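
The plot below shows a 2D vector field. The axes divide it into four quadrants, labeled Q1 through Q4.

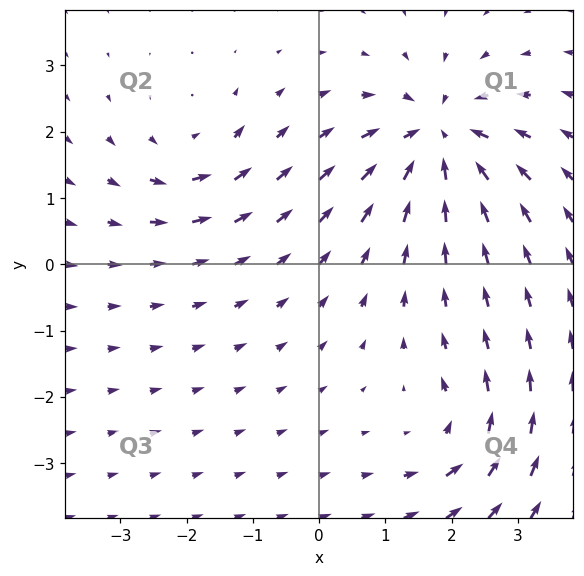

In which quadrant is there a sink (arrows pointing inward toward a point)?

The sink sits at approximately (1.8, 1.9), which lies in quadrant Q1. The divergence there is about -6, negative as expected for a sink.

Q1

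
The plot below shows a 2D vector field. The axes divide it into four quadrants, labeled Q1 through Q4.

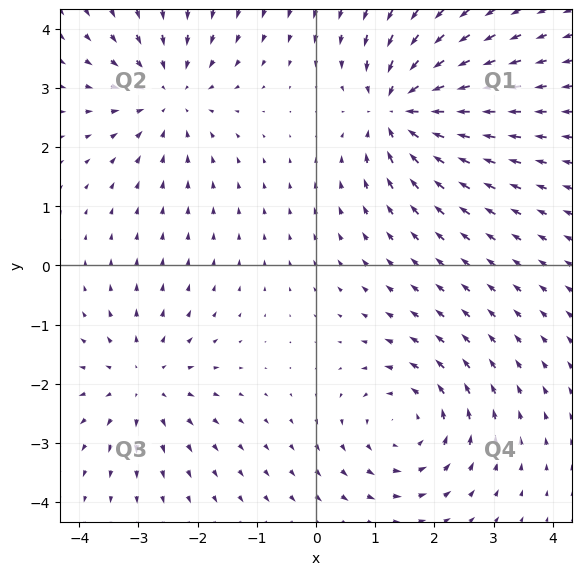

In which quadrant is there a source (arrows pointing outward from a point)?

The source sits at approximately (-2.9, -2.0), which lies in quadrant Q3. The divergence there is about +4, positive as expected for a source.

Q3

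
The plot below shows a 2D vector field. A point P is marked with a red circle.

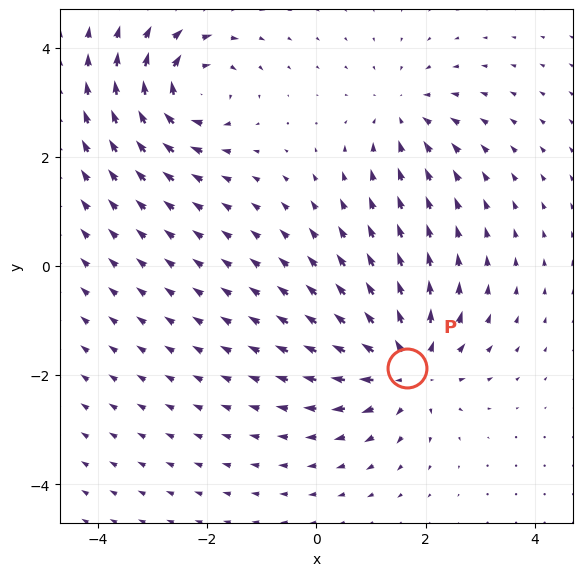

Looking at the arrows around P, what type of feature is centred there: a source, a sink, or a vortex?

At P (1.7, -1.9) the arrows spread outward. Divergence about +5, curl ≈0 — positive divergence with near-zero curl is a source.

source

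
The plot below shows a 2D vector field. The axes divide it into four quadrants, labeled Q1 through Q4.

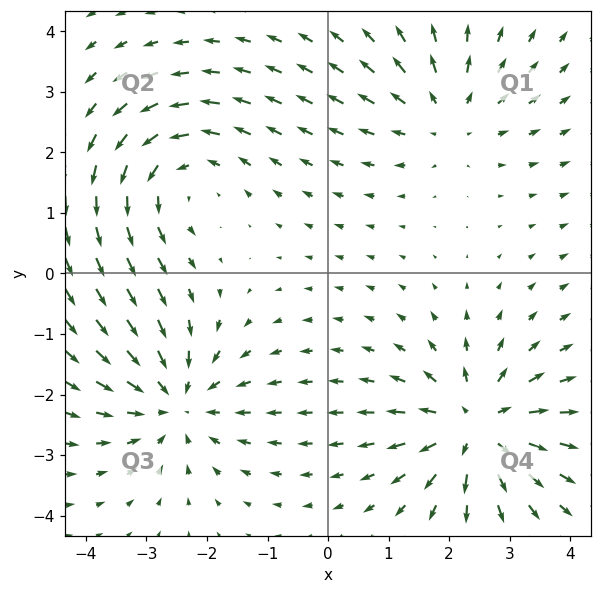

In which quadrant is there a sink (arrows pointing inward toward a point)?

The sink sits at approximately (-2.5, -2.1), which lies in quadrant Q3. The divergence there is about -4, negative as expected for a sink.

Q3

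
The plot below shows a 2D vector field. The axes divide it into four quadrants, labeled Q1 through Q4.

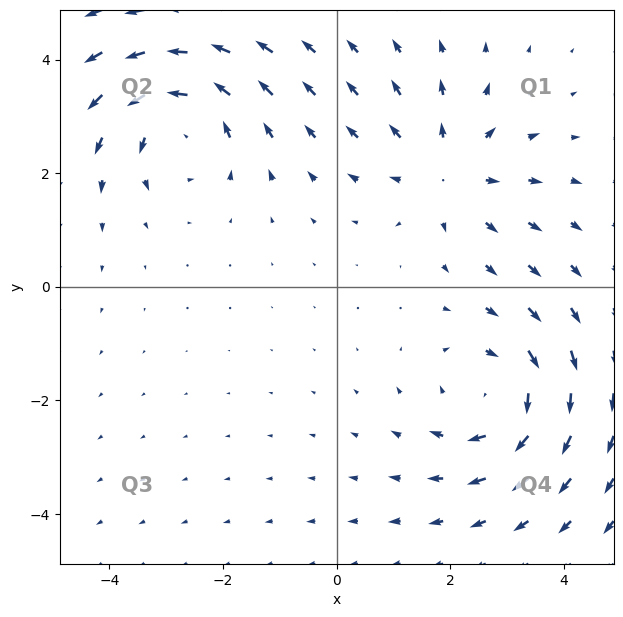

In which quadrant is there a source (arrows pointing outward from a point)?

Q1

The source sits at approximately (2.0, 2.0), which lies in quadrant Q1. The divergence there is about +4, positive as expected for a source.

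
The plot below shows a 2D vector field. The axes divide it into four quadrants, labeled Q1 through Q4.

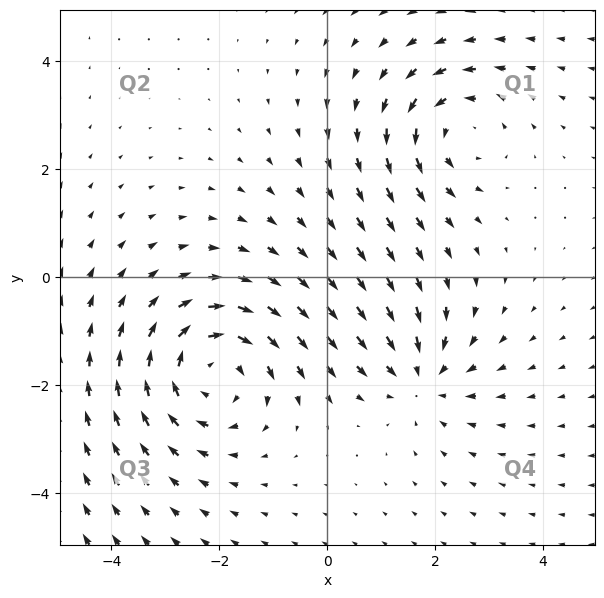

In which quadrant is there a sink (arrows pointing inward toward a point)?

The sink sits at approximately (1.8, -1.8), which lies in quadrant Q4. The divergence there is about -3, negative as expected for a sink.

Q4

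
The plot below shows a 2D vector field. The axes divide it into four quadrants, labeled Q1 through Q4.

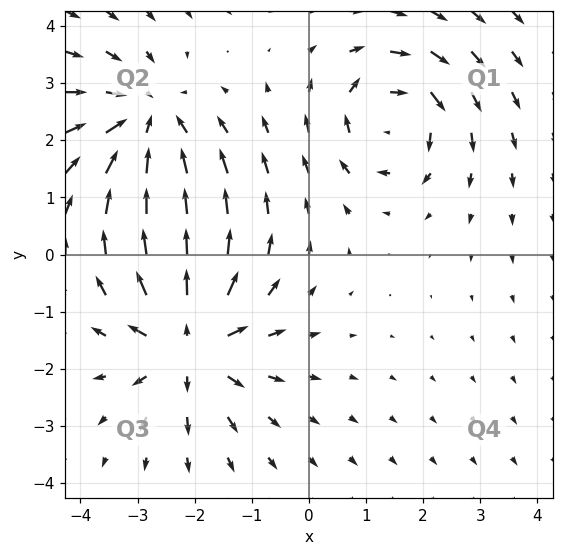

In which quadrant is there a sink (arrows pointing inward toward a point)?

The sink sits at approximately (-2.8, 2.3), which lies in quadrant Q2. The divergence there is about -3, negative as expected for a sink.

Q2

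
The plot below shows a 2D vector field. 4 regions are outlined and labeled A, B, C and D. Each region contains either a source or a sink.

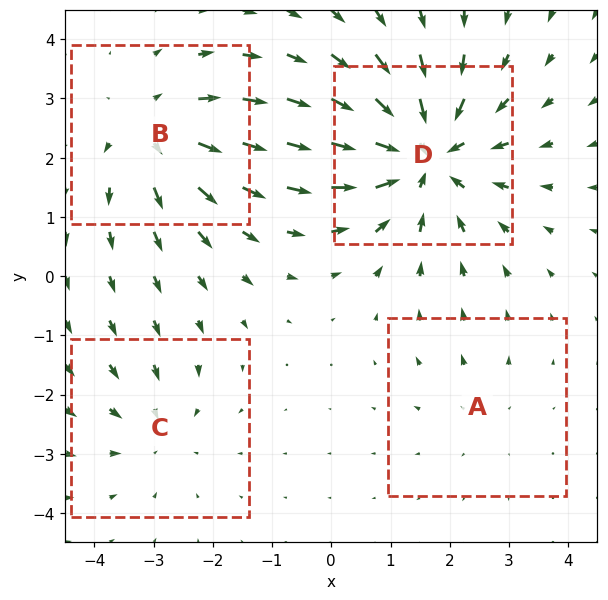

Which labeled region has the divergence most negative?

Divergence at each region's feature centre — A: about +2, B: about +4, C: about -3, D: about -6. Region D is most negative.

D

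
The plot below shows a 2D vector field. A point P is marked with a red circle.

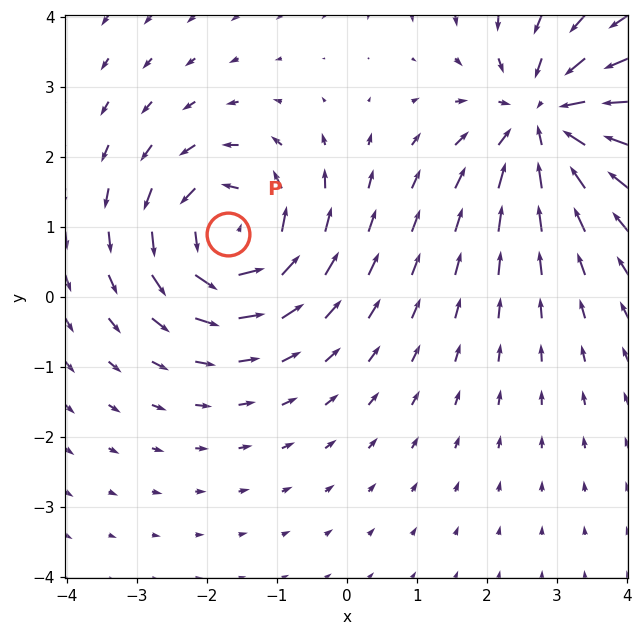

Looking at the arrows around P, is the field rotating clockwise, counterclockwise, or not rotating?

Near P at (-1.7, 0.9) the arrows circulate counterclockwise. The curl (z-component) there is about +5; positive curl means counterclockwise rotation.

counterclockwise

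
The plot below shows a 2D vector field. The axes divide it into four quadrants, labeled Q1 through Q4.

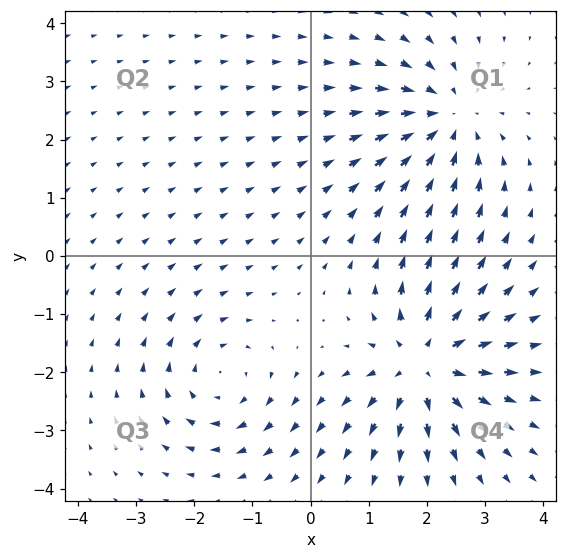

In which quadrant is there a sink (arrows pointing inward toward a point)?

Q1

The sink sits at approximately (2.4, 2.3), which lies in quadrant Q1. The divergence there is about -4, negative as expected for a sink.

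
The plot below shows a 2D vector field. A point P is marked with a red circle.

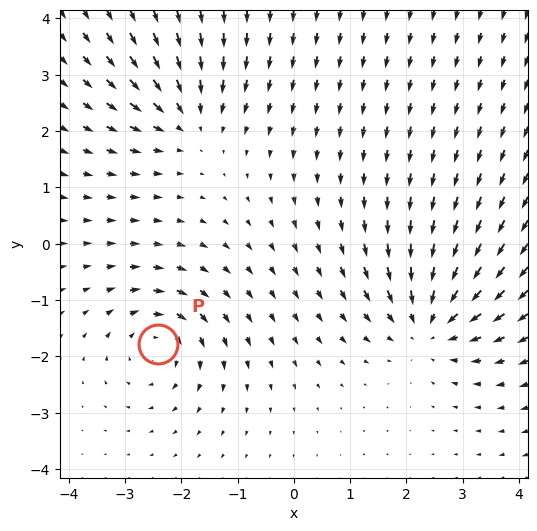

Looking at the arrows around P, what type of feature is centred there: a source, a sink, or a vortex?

vortex

At P (-2.4, -1.8) the arrows circulate clockwise. Divergence ≈0, curl about -4 — near-zero divergence with nonzero curl is a vortex.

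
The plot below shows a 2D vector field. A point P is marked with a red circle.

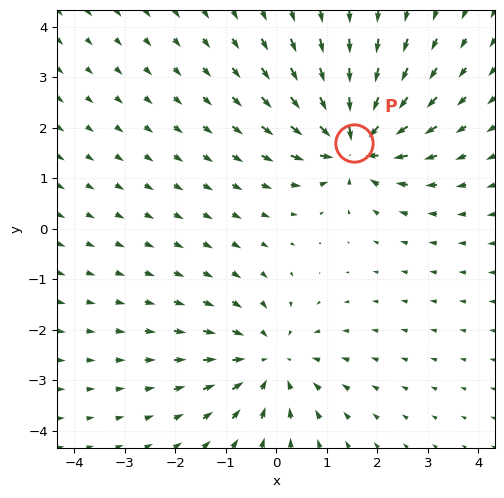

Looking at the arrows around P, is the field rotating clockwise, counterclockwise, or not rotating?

Near P at (1.5, 1.7) the arrows show no circulation. The curl there is ≈0.

not rotating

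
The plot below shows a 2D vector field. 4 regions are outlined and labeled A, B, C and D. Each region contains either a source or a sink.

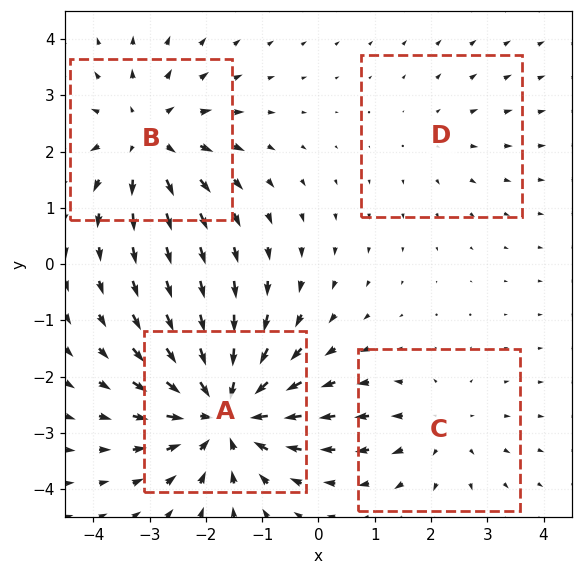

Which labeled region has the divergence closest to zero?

Divergence at each region's feature centre — A: about -6, B: about +4, C: about +3, D: about +2. Region D is closest to zero.

D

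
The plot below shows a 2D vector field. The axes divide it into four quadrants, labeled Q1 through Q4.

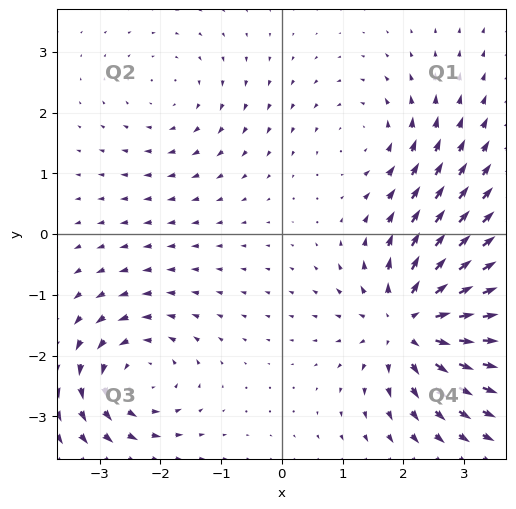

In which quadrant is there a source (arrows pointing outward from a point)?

Q4

The source sits at approximately (2.1, -1.5), which lies in quadrant Q4. The divergence there is about +6, positive as expected for a source.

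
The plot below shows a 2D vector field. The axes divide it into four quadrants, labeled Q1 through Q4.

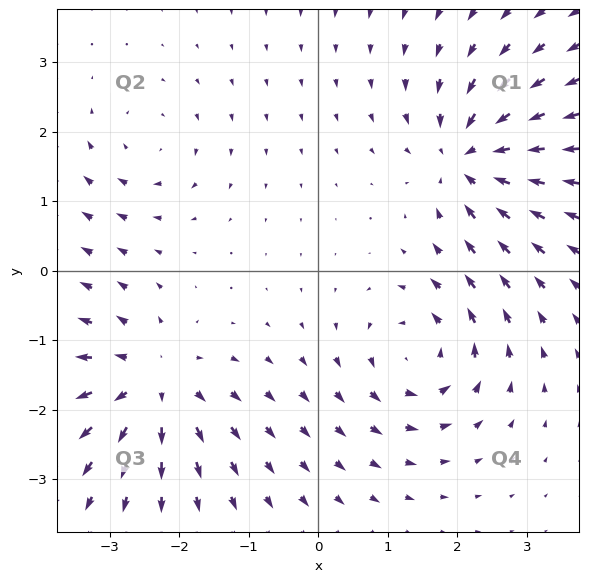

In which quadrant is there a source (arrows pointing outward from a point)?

The source sits at approximately (-2.4, -1.6), which lies in quadrant Q3. The divergence there is about +6, positive as expected for a source.

Q3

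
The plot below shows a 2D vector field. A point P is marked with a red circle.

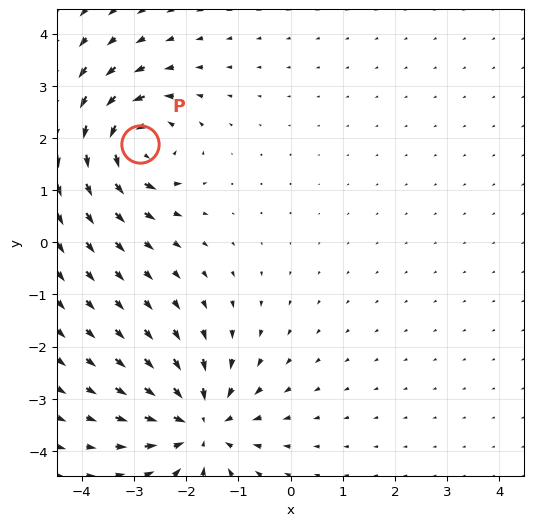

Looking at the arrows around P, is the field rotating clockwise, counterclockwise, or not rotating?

counterclockwise

Near P at (-2.9, 1.9) the arrows circulate counterclockwise. The curl (z-component) there is about +6; positive curl means counterclockwise rotation.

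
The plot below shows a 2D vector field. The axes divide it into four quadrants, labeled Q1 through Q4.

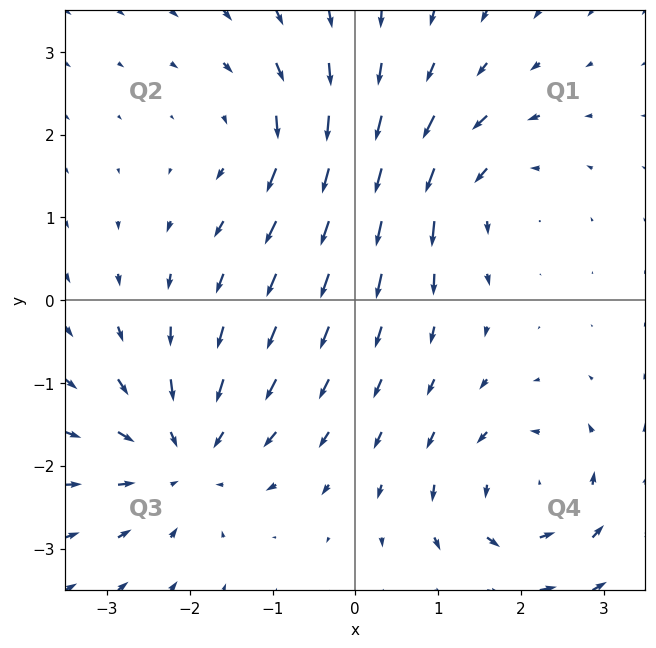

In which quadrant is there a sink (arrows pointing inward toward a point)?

Q3

The sink sits at approximately (-2.1, -1.9), which lies in quadrant Q3. The divergence there is about -4, negative as expected for a sink.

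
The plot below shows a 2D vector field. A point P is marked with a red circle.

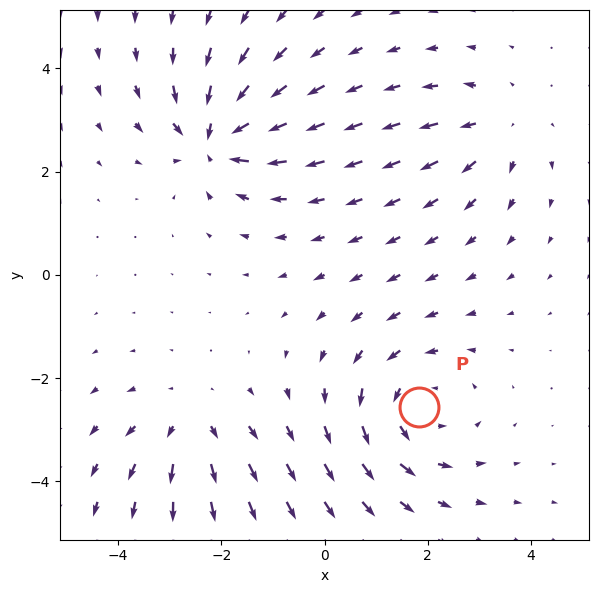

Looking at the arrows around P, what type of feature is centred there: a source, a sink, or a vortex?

vortex

At P (1.8, -2.6) the arrows circulate counterclockwise. Divergence ≈0, curl about +3 — near-zero divergence with nonzero curl is a vortex.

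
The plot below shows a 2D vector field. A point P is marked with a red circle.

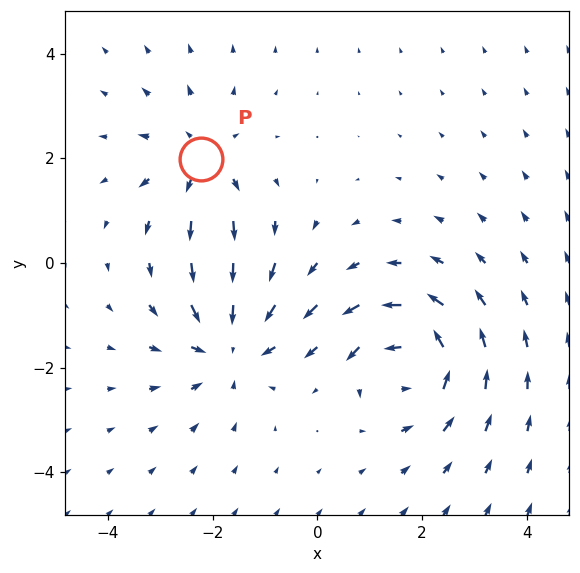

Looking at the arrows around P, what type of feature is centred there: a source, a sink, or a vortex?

At P (-2.2, 2.0) the arrows spread outward. Divergence about +3, curl ≈0 — positive divergence with near-zero curl is a source.

source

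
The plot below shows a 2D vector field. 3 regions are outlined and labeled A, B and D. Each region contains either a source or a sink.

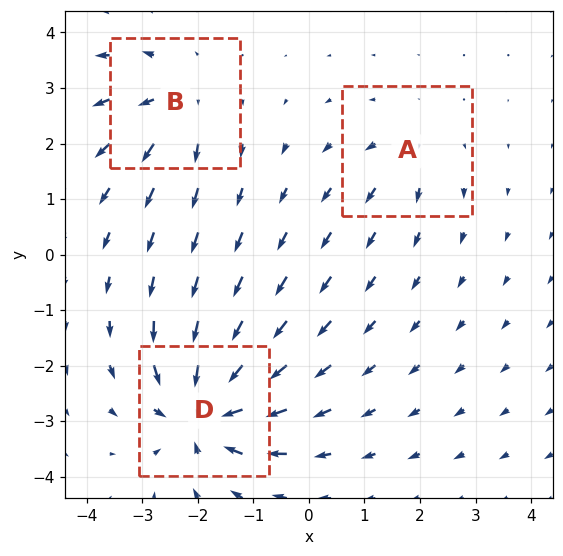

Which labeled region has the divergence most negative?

D

Divergence at each region's feature centre — A: about +2, B: about +4, D: about -6. Region D is most negative.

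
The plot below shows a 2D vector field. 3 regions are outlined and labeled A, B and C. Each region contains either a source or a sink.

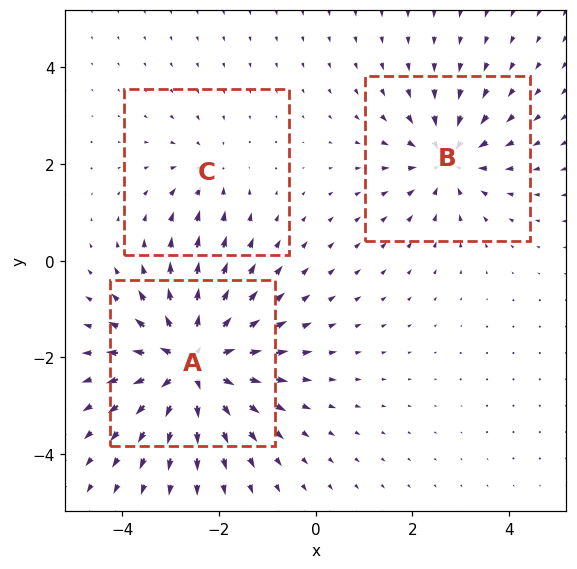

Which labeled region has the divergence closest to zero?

Divergence at each region's feature centre — A: about +6, B: about -3, C: about -2. Region C is closest to zero.

C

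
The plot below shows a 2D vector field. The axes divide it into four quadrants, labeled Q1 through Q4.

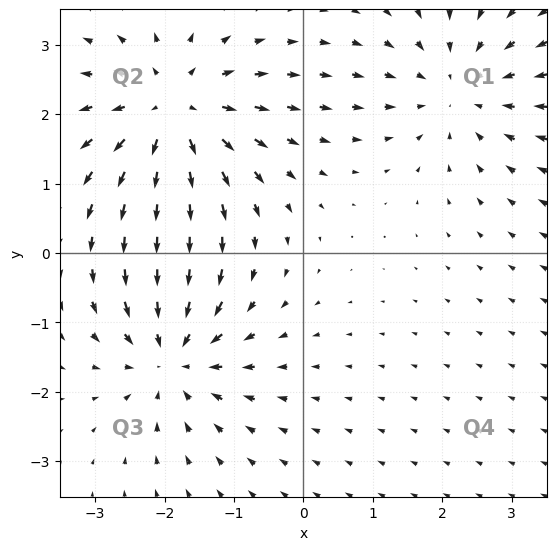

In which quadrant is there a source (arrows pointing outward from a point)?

The source sits at approximately (-1.9, 2.0), which lies in quadrant Q2. The divergence there is about +5, positive as expected for a source.

Q2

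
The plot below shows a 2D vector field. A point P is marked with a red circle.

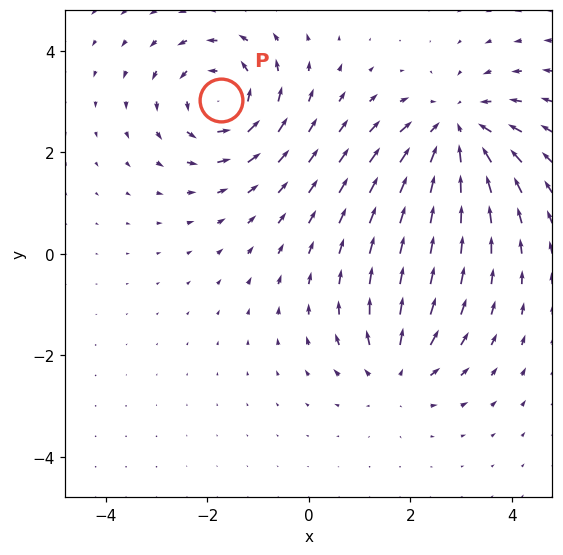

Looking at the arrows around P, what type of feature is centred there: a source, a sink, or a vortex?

At P (-1.7, 3.0) the arrows circulate counterclockwise. Divergence ≈0, curl about +5 — near-zero divergence with nonzero curl is a vortex.

vortex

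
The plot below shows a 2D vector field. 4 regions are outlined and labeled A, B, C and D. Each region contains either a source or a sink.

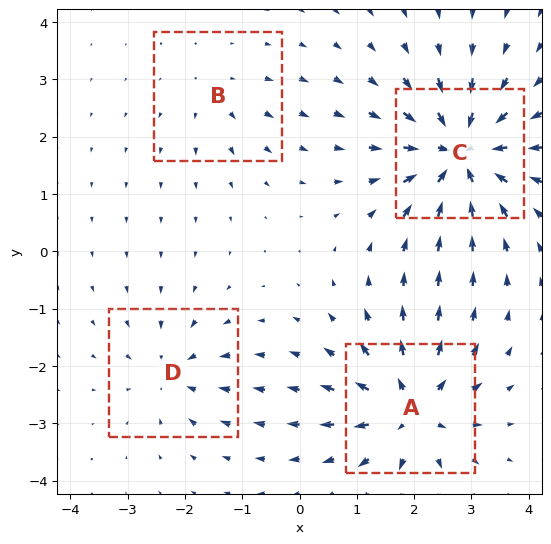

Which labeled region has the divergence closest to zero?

B

Divergence at each region's feature centre — A: about +6, B: about +2, C: about -8, D: about -4. Region B is closest to zero.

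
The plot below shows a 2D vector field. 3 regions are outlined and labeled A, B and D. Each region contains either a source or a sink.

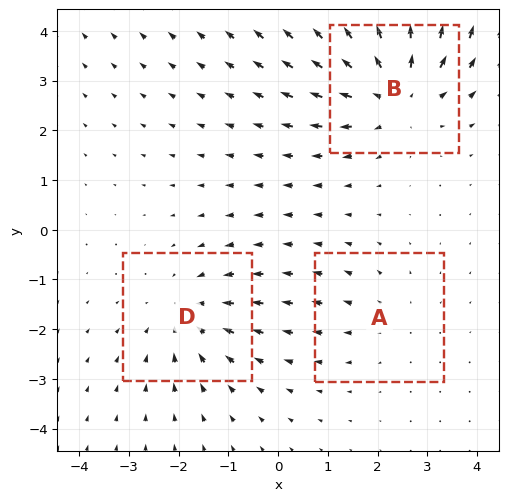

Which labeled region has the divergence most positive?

Divergence at each region's feature centre — A: about +2, B: about +4, D: about -3. Region B is most positive.

B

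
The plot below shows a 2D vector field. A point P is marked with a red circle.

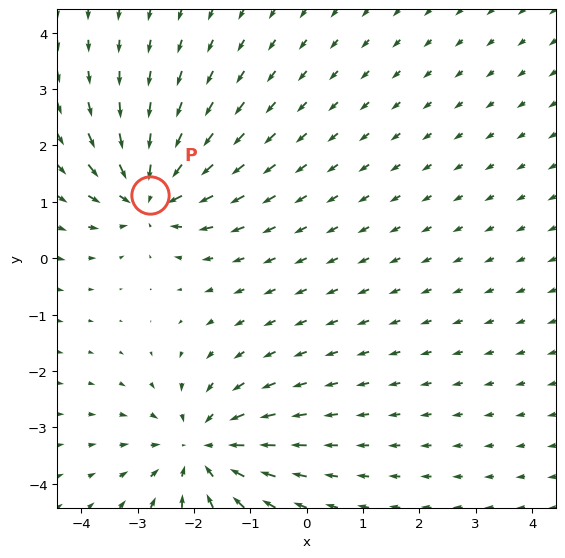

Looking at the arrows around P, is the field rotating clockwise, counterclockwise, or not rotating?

Near P at (-2.8, 1.1) the arrows show no circulation. The curl there is ≈0.

not rotating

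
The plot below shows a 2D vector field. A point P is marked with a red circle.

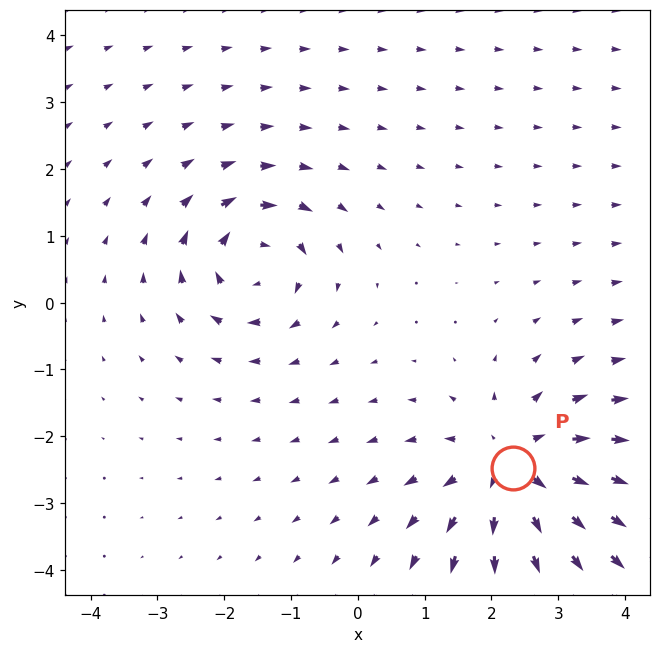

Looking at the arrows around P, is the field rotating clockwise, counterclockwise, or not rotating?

Near P at (2.3, -2.5) the arrows show no circulation. The curl there is ≈0.

not rotating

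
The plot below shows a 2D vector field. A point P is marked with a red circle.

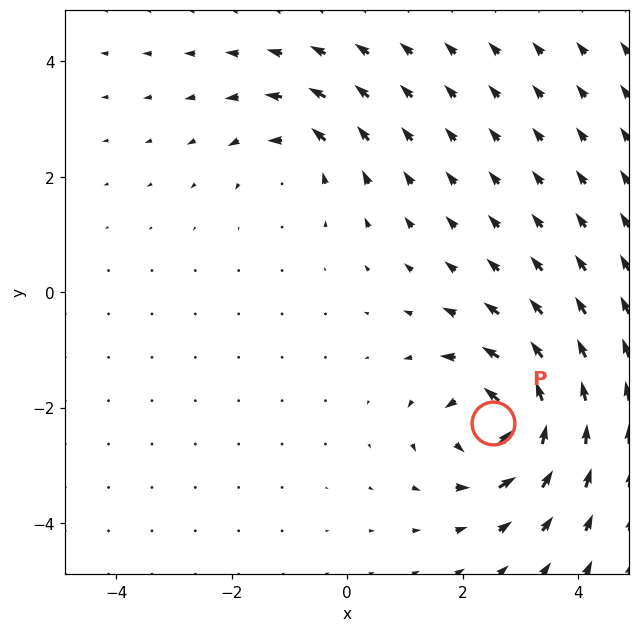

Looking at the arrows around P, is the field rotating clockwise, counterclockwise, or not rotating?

counterclockwise

Near P at (2.5, -2.3) the arrows circulate counterclockwise. The curl (z-component) there is about +7; positive curl means counterclockwise rotation.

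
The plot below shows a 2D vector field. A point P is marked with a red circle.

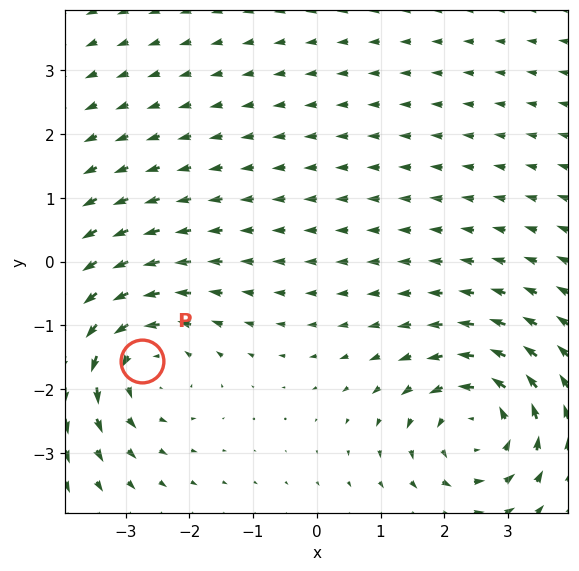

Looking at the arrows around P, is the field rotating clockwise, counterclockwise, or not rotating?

Near P at (-2.7, -1.6) the arrows circulate counterclockwise. The curl (z-component) there is about +5; positive curl means counterclockwise rotation.

counterclockwise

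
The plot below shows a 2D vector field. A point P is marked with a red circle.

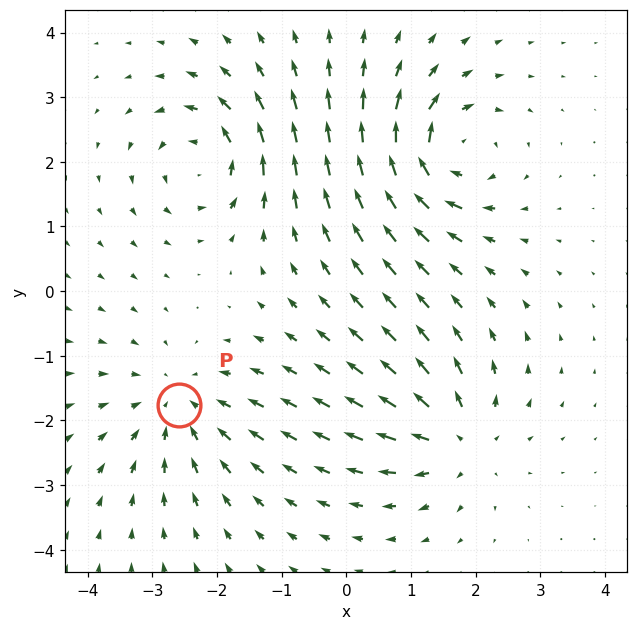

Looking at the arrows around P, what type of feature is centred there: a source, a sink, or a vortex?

sink

At P (-2.6, -1.8) the arrows converge inward. Divergence about -4, curl ≈0 — negative divergence with near-zero curl is a sink.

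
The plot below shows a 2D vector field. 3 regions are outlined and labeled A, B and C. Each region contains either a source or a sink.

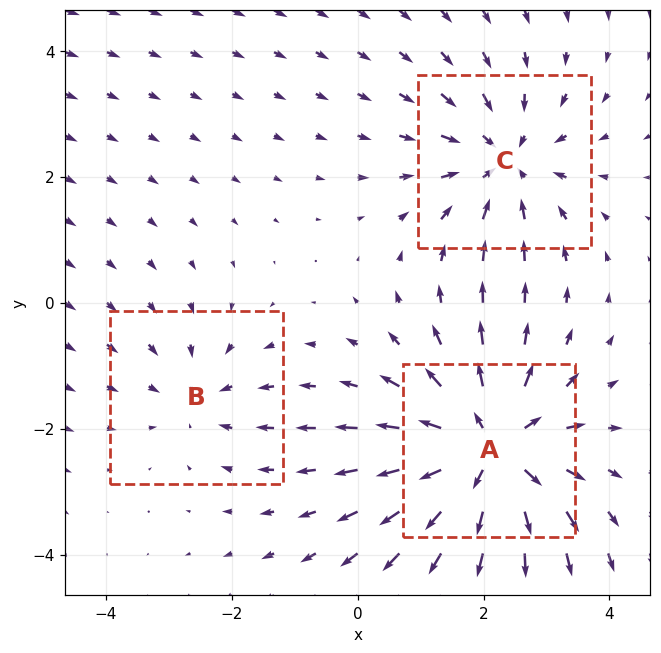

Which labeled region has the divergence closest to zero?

Divergence at each region's feature centre — A: about +5, B: about -2, C: about -3. Region B is closest to zero.

B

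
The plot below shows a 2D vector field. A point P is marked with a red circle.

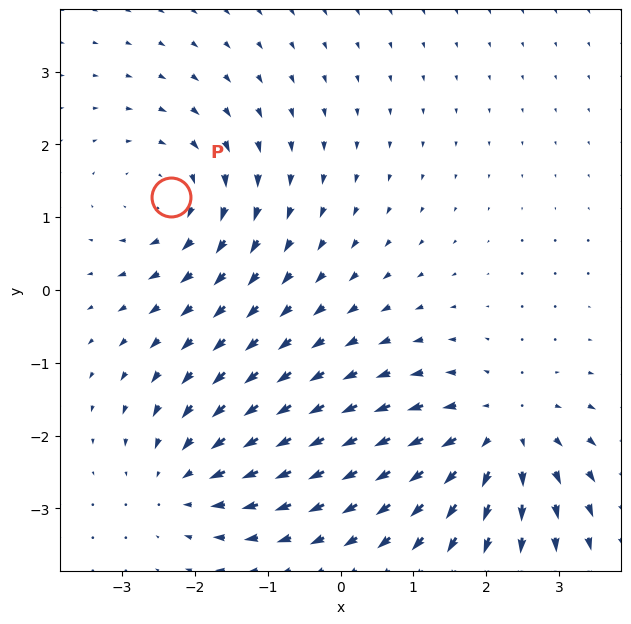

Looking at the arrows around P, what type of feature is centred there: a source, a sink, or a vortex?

vortex

At P (-2.3, 1.3) the arrows circulate clockwise. Divergence ≈0, curl about -3 — near-zero divergence with nonzero curl is a vortex.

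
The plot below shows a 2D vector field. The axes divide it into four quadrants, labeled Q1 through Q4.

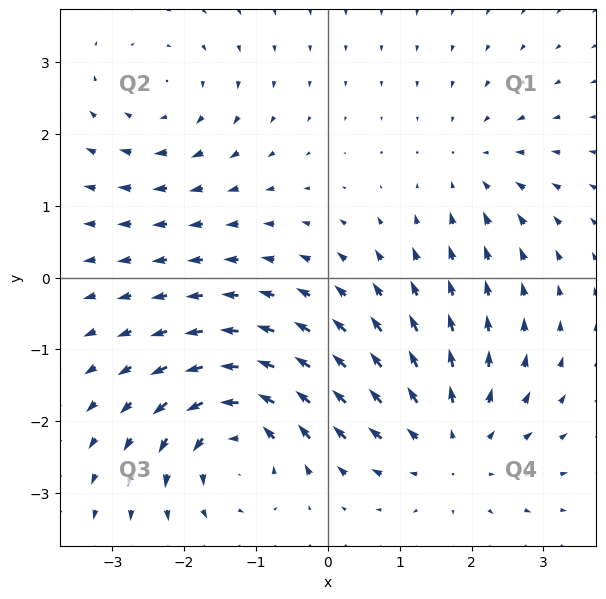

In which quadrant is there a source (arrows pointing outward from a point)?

The source sits at approximately (1.7, -2.3), which lies in quadrant Q4. The divergence there is about +4, positive as expected for a source.

Q4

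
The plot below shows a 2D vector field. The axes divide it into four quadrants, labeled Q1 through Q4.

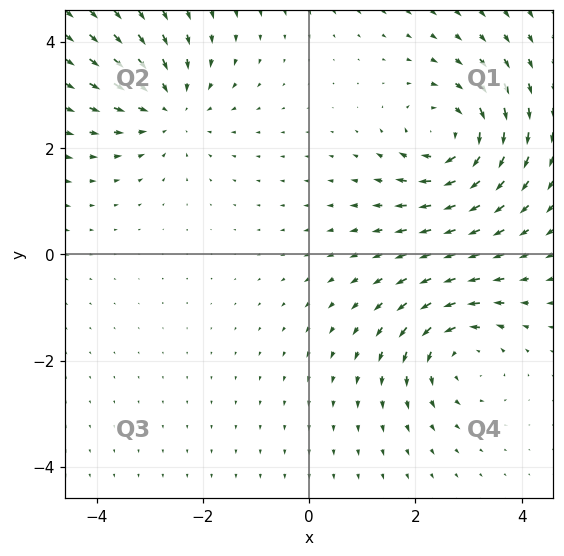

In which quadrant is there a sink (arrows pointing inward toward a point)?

The sink sits at approximately (-2.6, 2.8), which lies in quadrant Q2. The divergence there is about -3, negative as expected for a sink.

Q2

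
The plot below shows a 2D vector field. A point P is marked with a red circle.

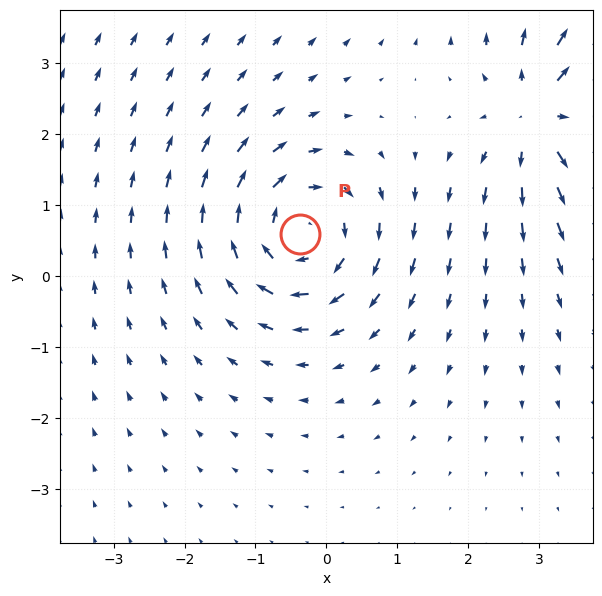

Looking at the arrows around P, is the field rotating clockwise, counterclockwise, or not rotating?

Near P at (-0.4, 0.6) the arrows circulate clockwise. The curl (z-component) there is about -5; negative curl means clockwise rotation.

clockwise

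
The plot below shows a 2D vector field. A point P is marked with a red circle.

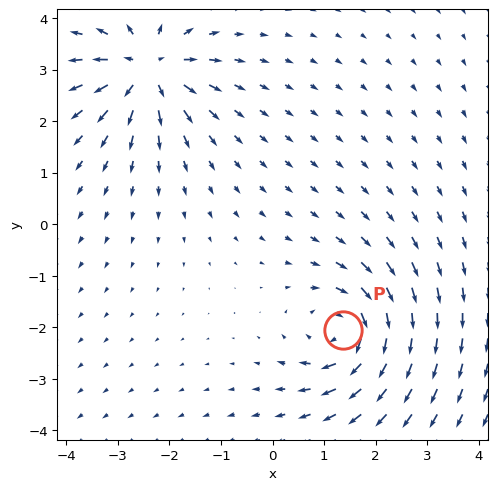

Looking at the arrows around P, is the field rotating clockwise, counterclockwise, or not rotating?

Near P at (1.4, -2.0) the arrows circulate clockwise. The curl (z-component) there is about -5; negative curl means clockwise rotation.

clockwise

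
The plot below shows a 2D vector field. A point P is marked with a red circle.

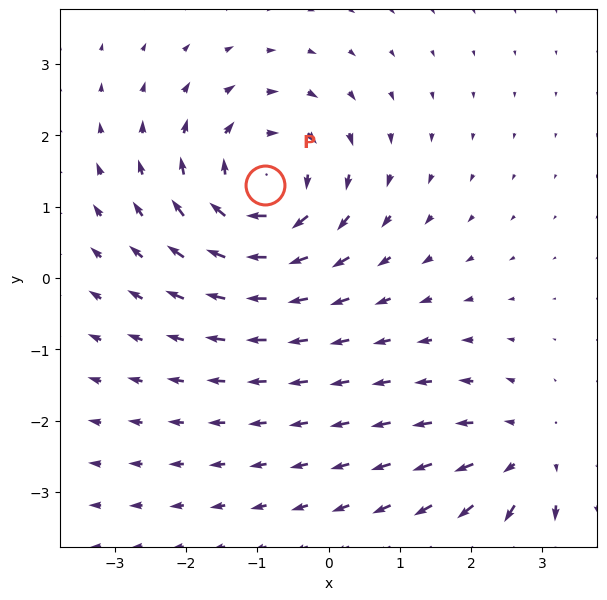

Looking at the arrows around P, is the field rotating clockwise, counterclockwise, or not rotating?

clockwise

Near P at (-0.9, 1.3) the arrows circulate clockwise. The curl (z-component) there is about -5; negative curl means clockwise rotation.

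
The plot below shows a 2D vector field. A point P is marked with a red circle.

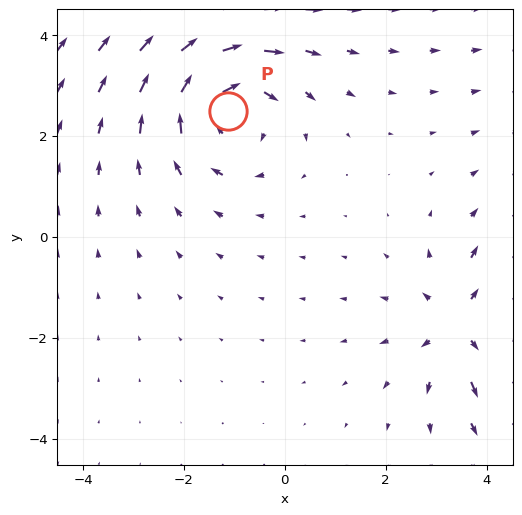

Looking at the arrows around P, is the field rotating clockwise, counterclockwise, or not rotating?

Near P at (-1.1, 2.5) the arrows circulate clockwise. The curl (z-component) there is about -4; negative curl means clockwise rotation.

clockwise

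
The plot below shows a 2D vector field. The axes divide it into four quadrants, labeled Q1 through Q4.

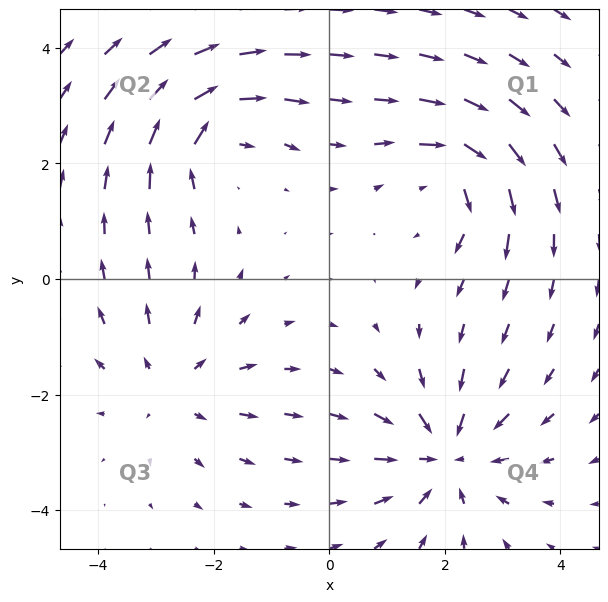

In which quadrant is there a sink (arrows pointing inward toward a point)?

Q4

The sink sits at approximately (2.0, -3.0), which lies in quadrant Q4. The divergence there is about -4, negative as expected for a sink.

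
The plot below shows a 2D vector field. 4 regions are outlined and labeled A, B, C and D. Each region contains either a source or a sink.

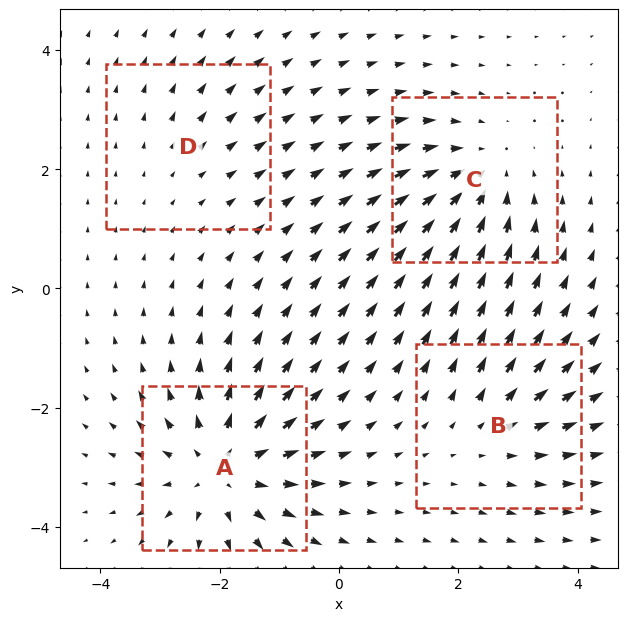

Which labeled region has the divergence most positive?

Divergence at each region's feature centre — A: about +6, B: about +3, C: about -4, D: about +2. Region A is most positive.

A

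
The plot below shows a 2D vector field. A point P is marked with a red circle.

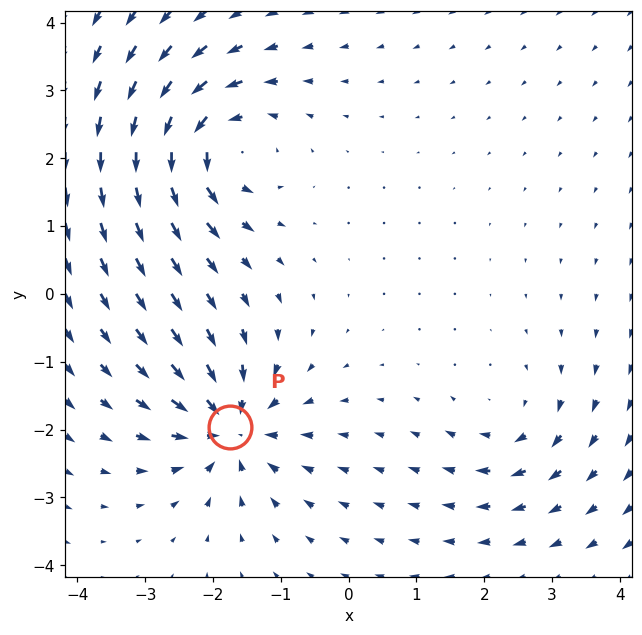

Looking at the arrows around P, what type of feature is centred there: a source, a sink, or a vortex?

sink

At P (-1.7, -2.0) the arrows converge inward. Divergence about -6, curl ≈0 — negative divergence with near-zero curl is a sink.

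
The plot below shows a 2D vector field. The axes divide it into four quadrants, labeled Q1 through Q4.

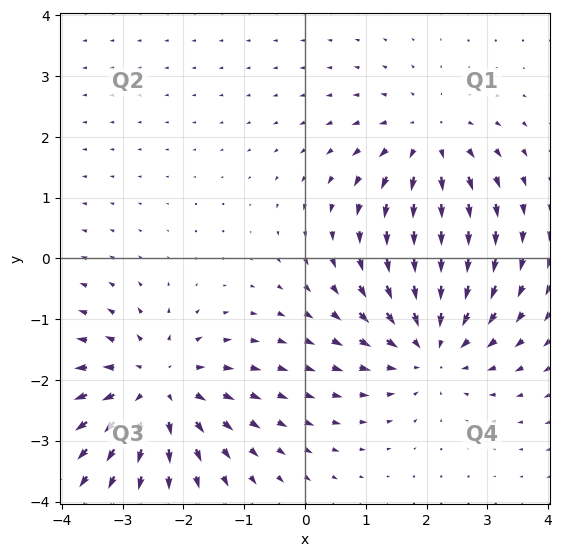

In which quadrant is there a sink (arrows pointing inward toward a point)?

Q4

The sink sits at approximately (2.1, -1.4), which lies in quadrant Q4. The divergence there is about -4, negative as expected for a sink.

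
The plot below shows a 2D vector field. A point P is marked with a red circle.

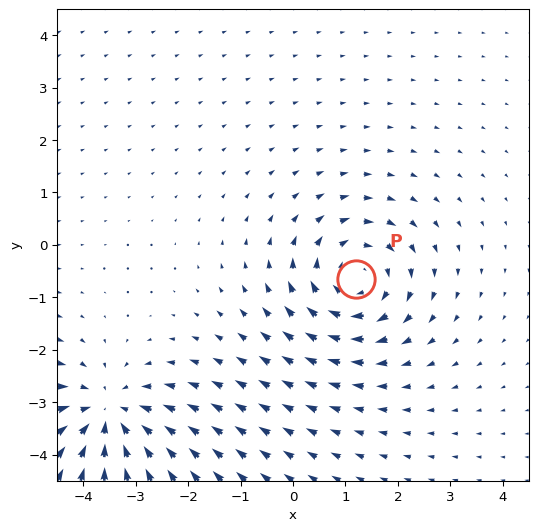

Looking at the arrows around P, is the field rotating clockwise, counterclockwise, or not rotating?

Near P at (1.2, -0.7) the arrows circulate clockwise. The curl (z-component) there is about -3; negative curl means clockwise rotation.

clockwise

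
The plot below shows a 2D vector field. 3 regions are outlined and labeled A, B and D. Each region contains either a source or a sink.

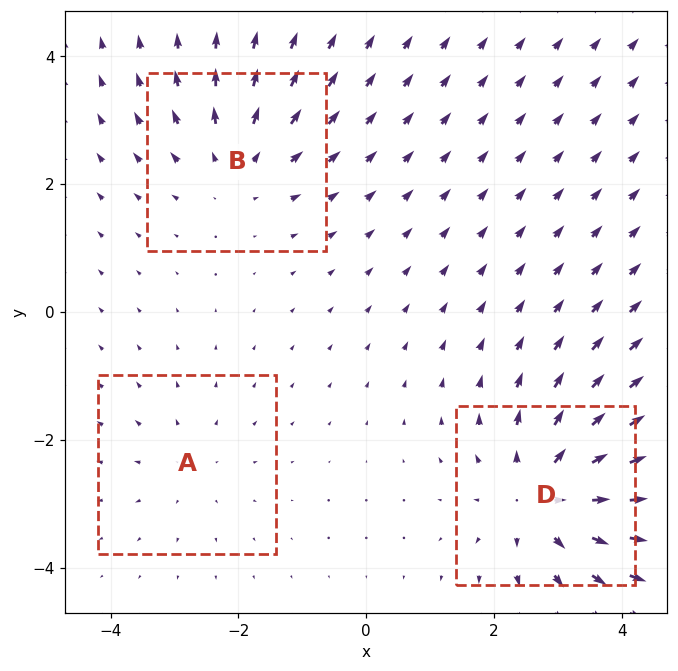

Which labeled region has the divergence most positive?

Divergence at each region's feature centre — A: about +2, B: about +3, D: about +5. Region D is most positive.

D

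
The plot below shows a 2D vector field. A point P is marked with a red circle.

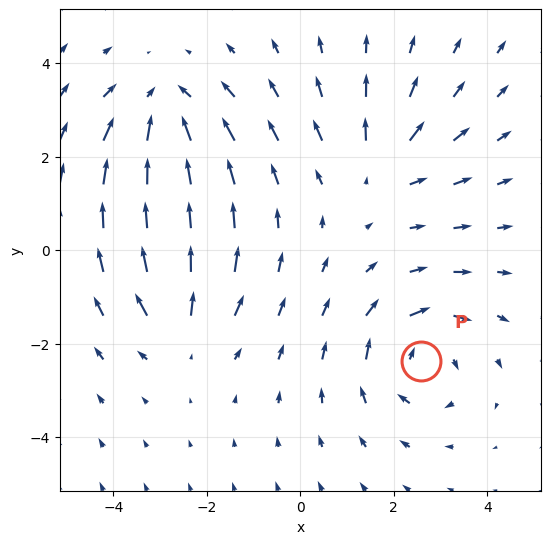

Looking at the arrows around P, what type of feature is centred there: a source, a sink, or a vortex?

vortex

At P (2.6, -2.4) the arrows circulate clockwise. Divergence ≈0, curl about -4 — near-zero divergence with nonzero curl is a vortex.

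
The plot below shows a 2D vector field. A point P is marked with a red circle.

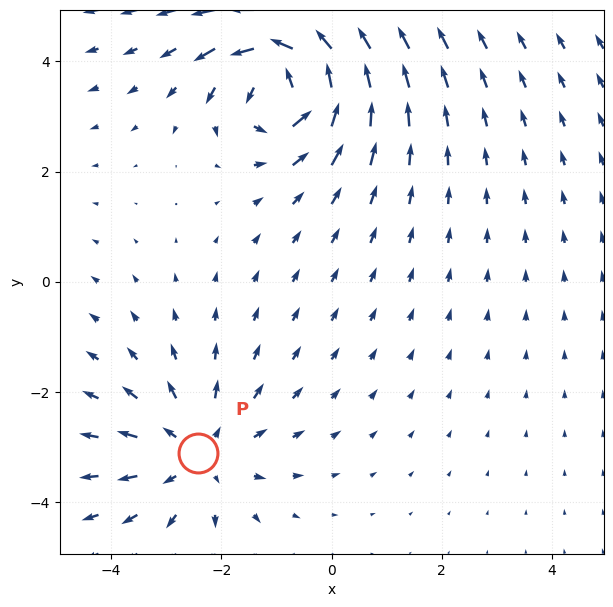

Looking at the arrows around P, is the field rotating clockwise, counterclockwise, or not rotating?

not rotating

Near P at (-2.4, -3.1) the arrows show no circulation. The curl there is ≈0.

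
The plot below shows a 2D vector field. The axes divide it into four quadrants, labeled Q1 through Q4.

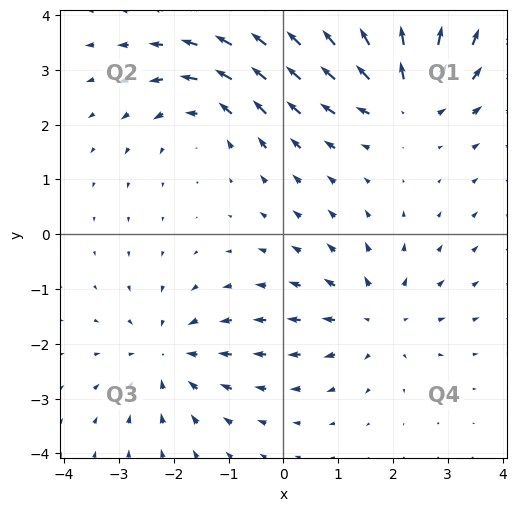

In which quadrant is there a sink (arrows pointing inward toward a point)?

The sink sits at approximately (-2.1, -2.2), which lies in quadrant Q3. The divergence there is about -4, negative as expected for a sink.

Q3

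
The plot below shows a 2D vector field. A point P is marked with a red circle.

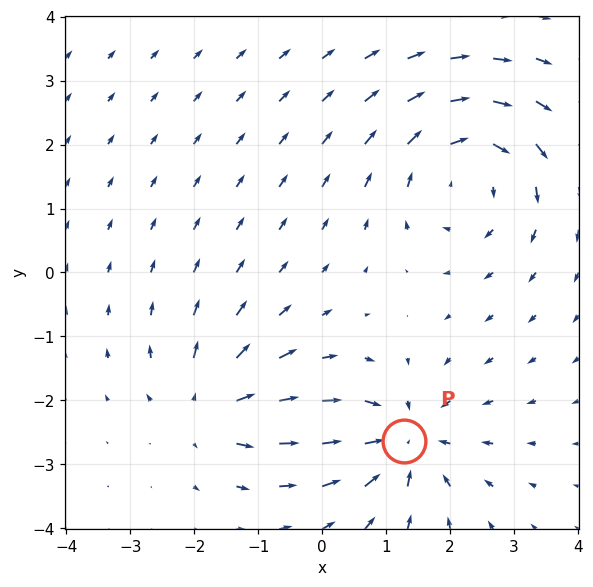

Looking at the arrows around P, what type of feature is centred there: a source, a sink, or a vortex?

At P (1.3, -2.6) the arrows converge inward. Divergence about -4, curl ≈0 — negative divergence with near-zero curl is a sink.

sink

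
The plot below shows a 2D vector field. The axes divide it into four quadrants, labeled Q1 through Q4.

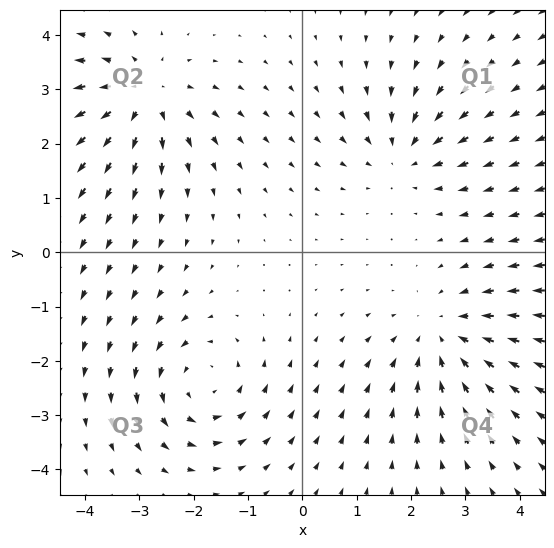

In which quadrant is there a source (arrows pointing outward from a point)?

The source sits at approximately (-2.9, 2.9), which lies in quadrant Q2. The divergence there is about +4, positive as expected for a source.

Q2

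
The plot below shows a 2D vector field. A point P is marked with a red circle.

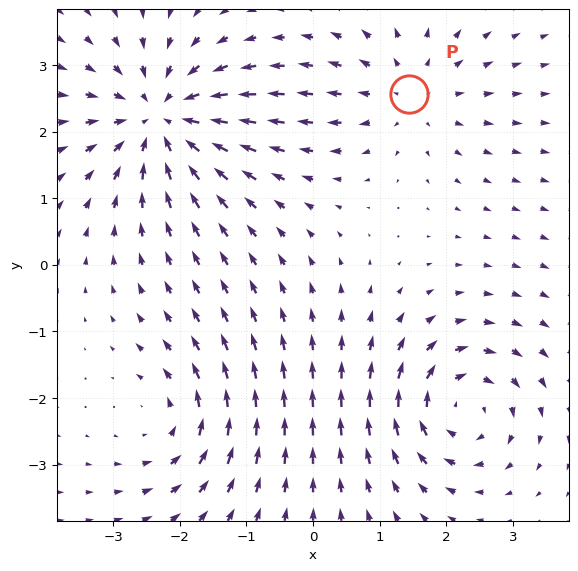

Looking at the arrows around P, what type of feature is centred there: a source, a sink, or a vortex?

source

At P (1.4, 2.6) the arrows spread outward. Divergence about +3, curl ≈0 — positive divergence with near-zero curl is a source.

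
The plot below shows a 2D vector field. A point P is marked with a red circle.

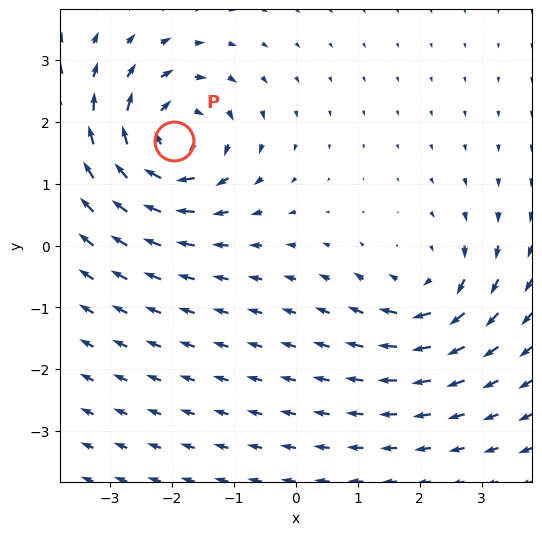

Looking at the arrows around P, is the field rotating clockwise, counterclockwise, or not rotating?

Near P at (-2.0, 1.7) the arrows circulate clockwise. The curl (z-component) there is about -6; negative curl means clockwise rotation.

clockwise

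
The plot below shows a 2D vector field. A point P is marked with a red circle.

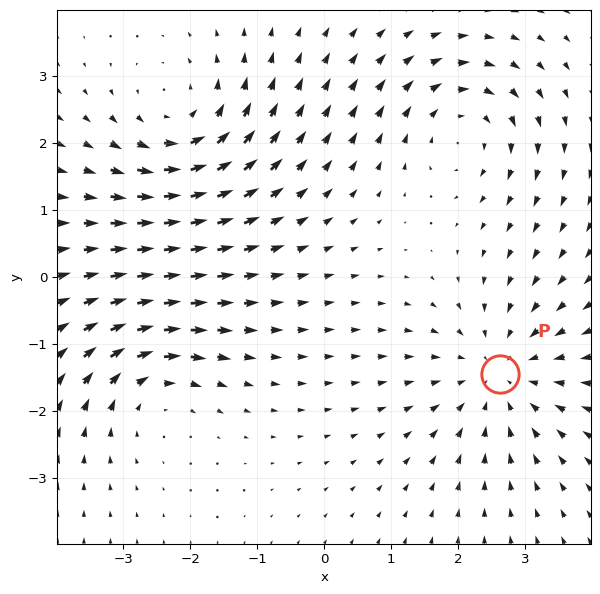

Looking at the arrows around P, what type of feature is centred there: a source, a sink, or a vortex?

At P (2.6, -1.5) the arrows converge inward. Divergence about -4, curl ≈0 — negative divergence with near-zero curl is a sink.

sink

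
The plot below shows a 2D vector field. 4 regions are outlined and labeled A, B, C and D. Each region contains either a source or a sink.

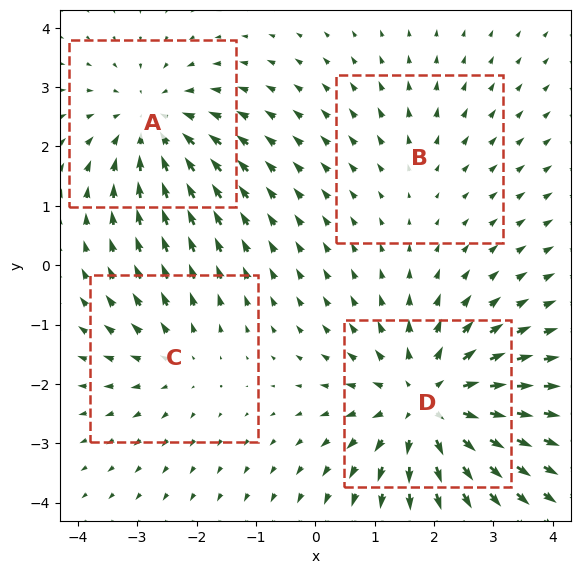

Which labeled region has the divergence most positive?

Divergence at each region's feature centre — A: about -4, B: about +2, C: about +3, D: about +6. Region D is most positive.

D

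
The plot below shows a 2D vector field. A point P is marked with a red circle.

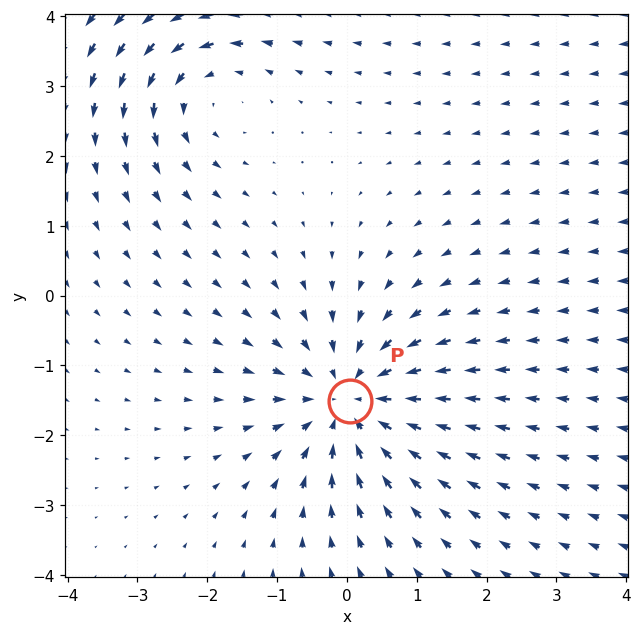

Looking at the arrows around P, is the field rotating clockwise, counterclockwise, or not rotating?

not rotating

Near P at (0.0, -1.5) the arrows show no circulation. The curl there is ≈0.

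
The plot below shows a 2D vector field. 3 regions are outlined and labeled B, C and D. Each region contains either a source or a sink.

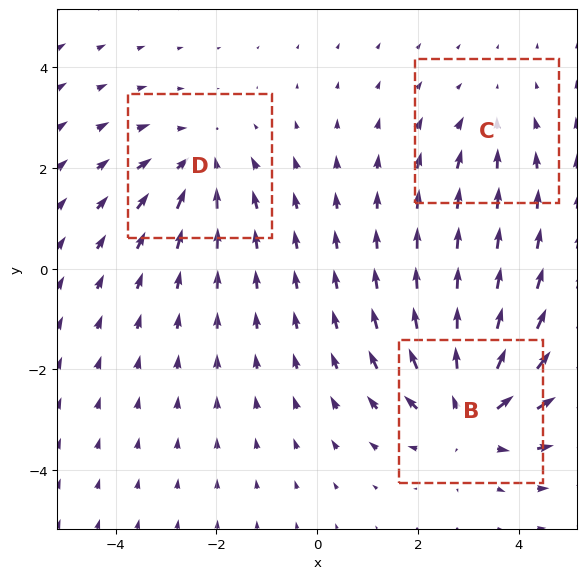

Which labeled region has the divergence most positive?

Divergence at each region's feature centre — B: about +4, C: about -2, D: about -3. Region B is most positive.

B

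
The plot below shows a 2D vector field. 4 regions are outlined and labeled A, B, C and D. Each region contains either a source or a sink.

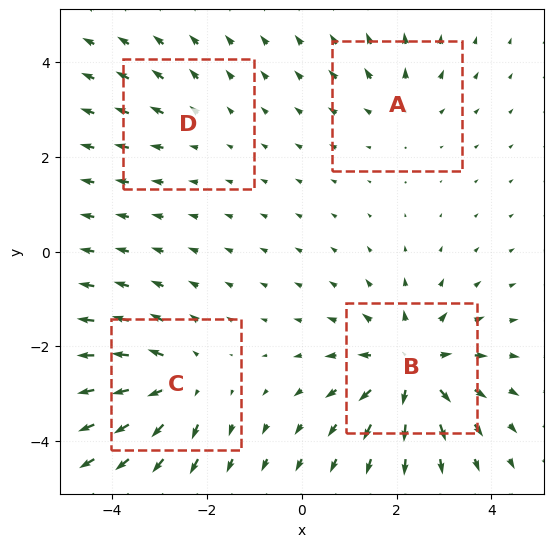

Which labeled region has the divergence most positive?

Divergence at each region's feature centre — A: about +3, B: about +7, C: about +5, D: about +2. Region B is most positive.

B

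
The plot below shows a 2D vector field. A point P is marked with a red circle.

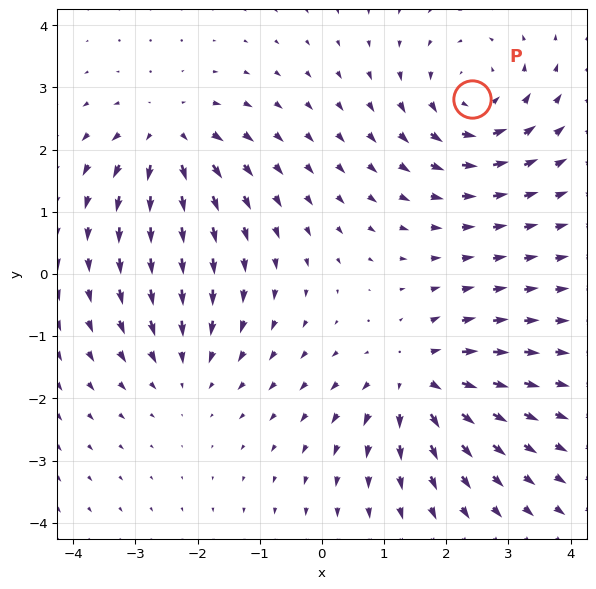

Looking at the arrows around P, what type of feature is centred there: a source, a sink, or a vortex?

At P (2.4, 2.8) the arrows circulate counterclockwise. Divergence ≈0, curl about +5 — near-zero divergence with nonzero curl is a vortex.

vortex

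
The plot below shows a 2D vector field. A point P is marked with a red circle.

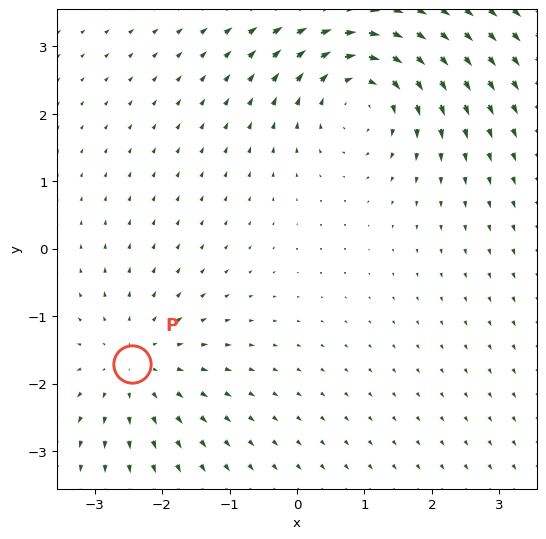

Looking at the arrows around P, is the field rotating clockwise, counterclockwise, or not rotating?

Near P at (-2.4, -1.7) the arrows show no circulation. The curl there is ≈0.

not rotating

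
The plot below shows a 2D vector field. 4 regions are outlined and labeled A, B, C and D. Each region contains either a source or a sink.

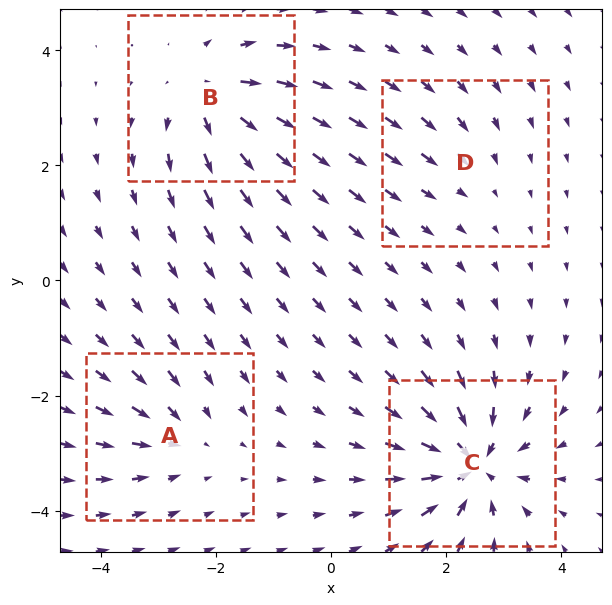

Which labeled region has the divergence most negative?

C

Divergence at each region's feature centre — A: about -4, B: about +6, C: about -8, D: about -2. Region C is most negative.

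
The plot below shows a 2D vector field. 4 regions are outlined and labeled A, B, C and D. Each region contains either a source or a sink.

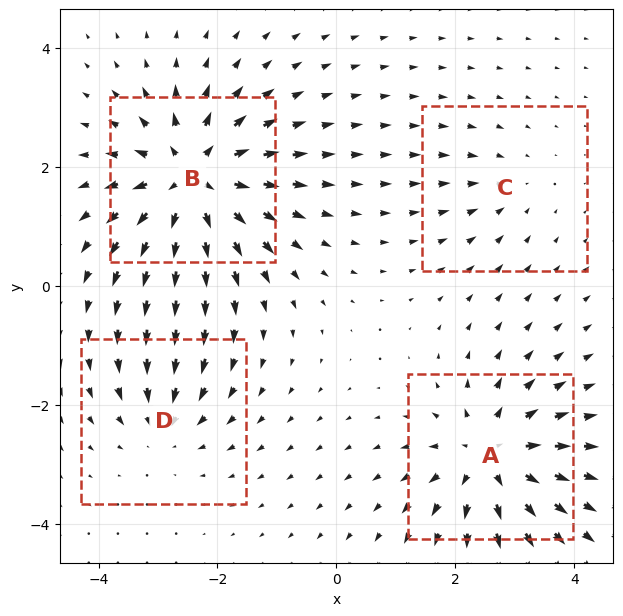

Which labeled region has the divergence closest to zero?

C

Divergence at each region's feature centre — A: about +6, B: about +7, C: about -2, D: about -4. Region C is closest to zero.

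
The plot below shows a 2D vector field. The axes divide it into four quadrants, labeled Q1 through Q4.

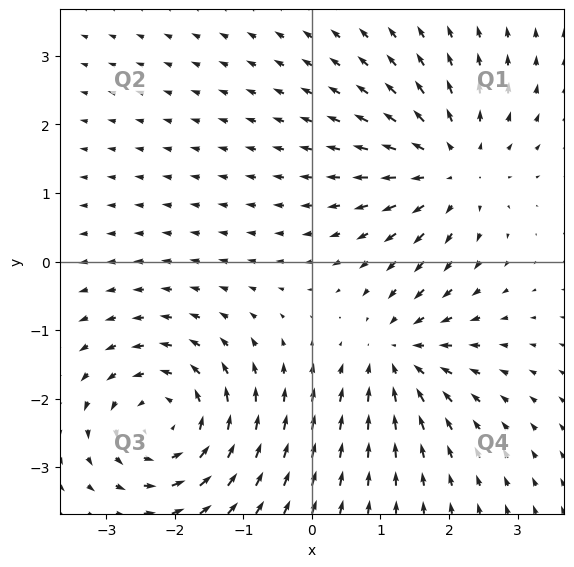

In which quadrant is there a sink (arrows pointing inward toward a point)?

The sink sits at approximately (1.3, -1.3), which lies in quadrant Q4. The divergence there is about -4, negative as expected for a sink.

Q4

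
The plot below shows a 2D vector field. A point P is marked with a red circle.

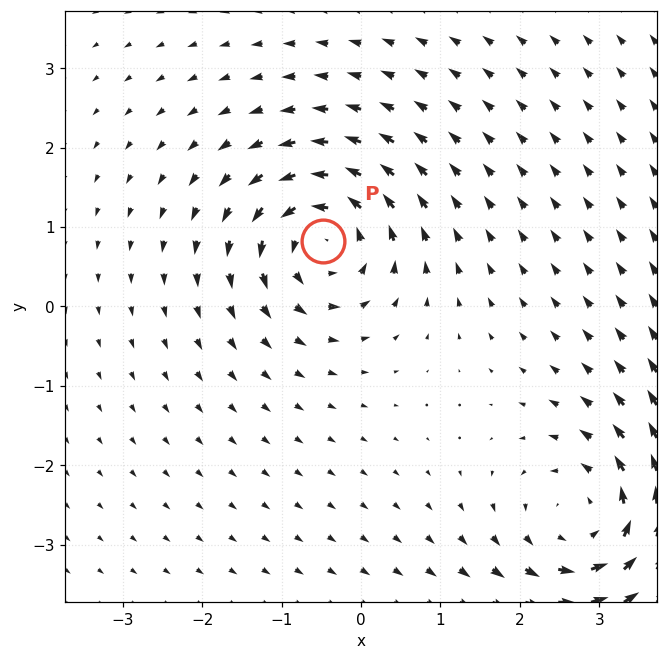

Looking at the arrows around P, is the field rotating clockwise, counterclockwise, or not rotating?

counterclockwise

Near P at (-0.5, 0.8) the arrows circulate counterclockwise. The curl (z-component) there is about +5; positive curl means counterclockwise rotation.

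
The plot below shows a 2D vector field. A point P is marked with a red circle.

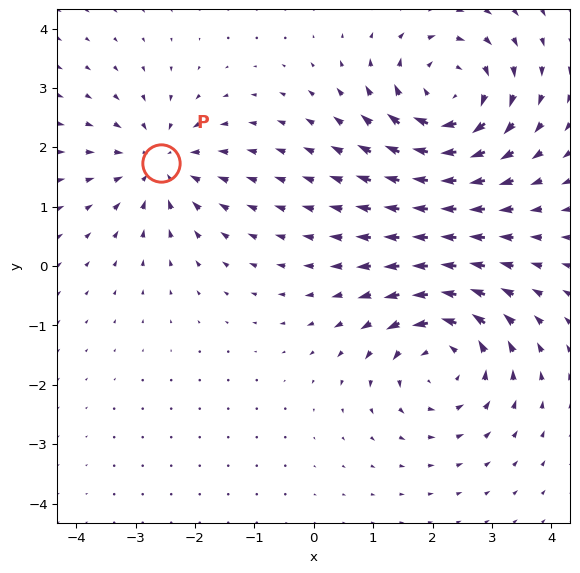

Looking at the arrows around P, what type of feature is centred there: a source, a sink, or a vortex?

sink

At P (-2.6, 1.7) the arrows converge inward. Divergence about -4, curl ≈0 — negative divergence with near-zero curl is a sink.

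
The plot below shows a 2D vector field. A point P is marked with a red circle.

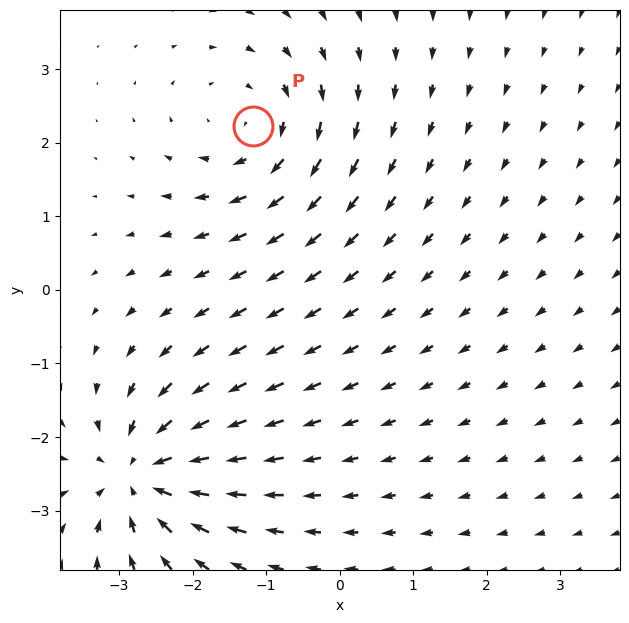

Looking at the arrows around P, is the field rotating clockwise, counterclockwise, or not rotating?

clockwise

Near P at (-1.2, 2.2) the arrows circulate clockwise. The curl (z-component) there is about -4; negative curl means clockwise rotation.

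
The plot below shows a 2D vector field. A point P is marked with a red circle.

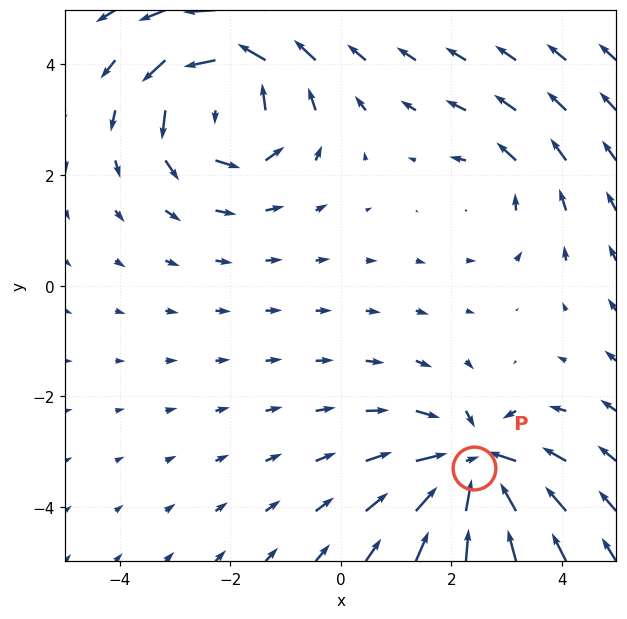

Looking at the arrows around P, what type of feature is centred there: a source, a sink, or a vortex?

At P (2.4, -3.3) the arrows converge inward. Divergence about -6, curl ≈0 — negative divergence with near-zero curl is a sink.

sink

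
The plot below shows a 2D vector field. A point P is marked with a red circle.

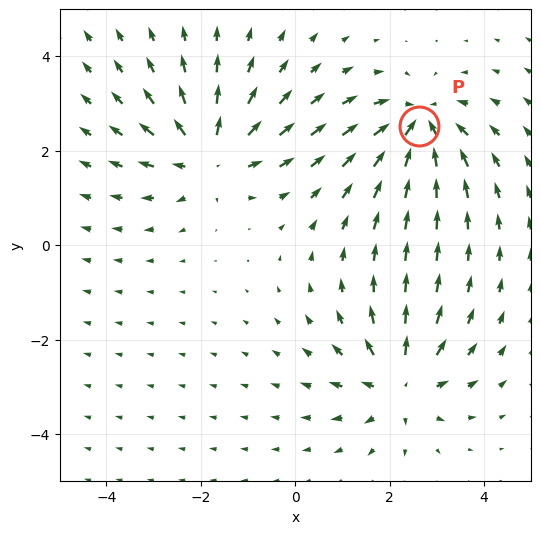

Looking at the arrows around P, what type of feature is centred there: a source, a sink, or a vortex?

At P (2.6, 2.5) the arrows converge inward. Divergence about -4, curl ≈0 — negative divergence with near-zero curl is a sink.

sink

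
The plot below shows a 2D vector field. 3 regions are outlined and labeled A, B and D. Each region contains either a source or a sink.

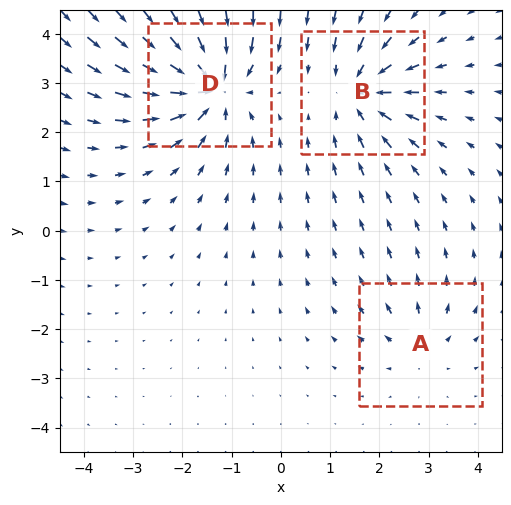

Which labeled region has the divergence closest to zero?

Divergence at each region's feature centre — A: about +2, B: about -4, D: about -6. Region A is closest to zero.

A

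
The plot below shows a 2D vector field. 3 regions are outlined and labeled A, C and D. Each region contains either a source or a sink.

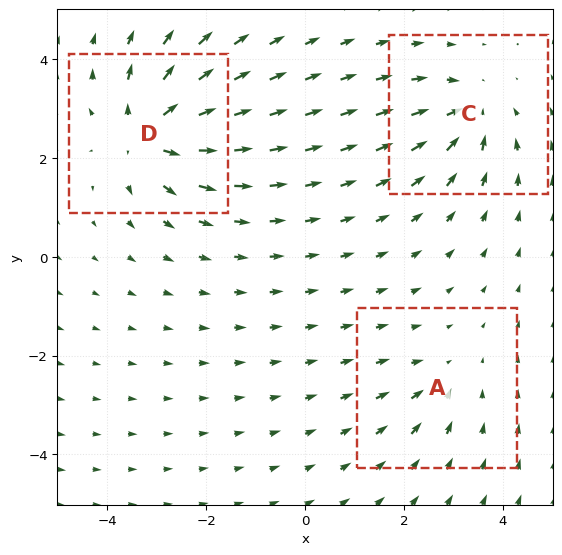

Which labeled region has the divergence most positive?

D

Divergence at each region's feature centre — A: about -2, C: about -4, D: about +5. Region D is most positive.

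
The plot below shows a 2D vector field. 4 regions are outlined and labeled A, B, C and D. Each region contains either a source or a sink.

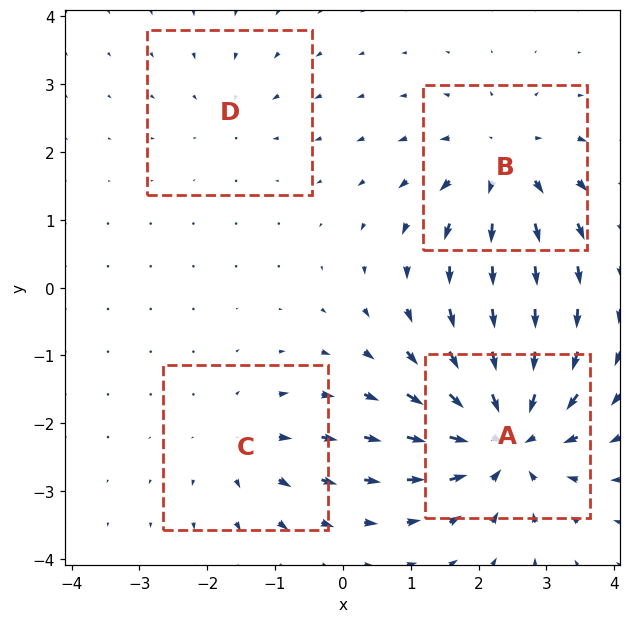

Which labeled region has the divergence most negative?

A

Divergence at each region's feature centre — A: about -8, B: about +5, C: about +3, D: about -2. Region A is most negative.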